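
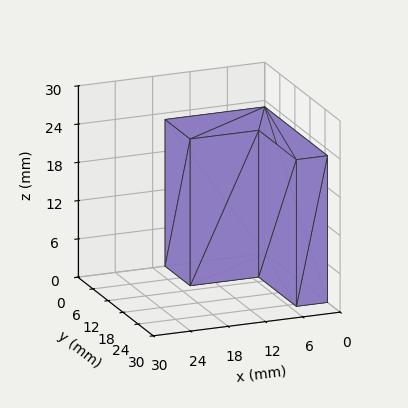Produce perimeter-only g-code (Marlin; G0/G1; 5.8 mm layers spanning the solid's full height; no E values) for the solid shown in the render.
Reading the render: the shape is an L-shaped prism: outer 16 × 25 mm, arm thicknesses ≈ 10 mm (horizontal) and 5 mm (vertical), extruded 23 mm in z (dimensions read to the nearest mm from the axis ticks). For the g-code, the solid's height is divided into equal slices at the stated Δz and each level perimeter traced with G1 moves after a G0 lift.

; perimeter-only toolpath
G21 ; units = mm
G90 ; absolute positioning
G28 ; home
; layer 1
G0 Z5.8
G0 X0.0 Y0.0
G1 X16.0 Y0.0
G1 X16.0 Y10.0
G1 X5.0 Y10.0
G1 X5.0 Y25.0
G1 X0.0 Y25.0
G1 X0.0 Y0.0
; layer 2
G0 Z11.5
G0 X0.0 Y0.0
G1 X16.0 Y0.0
G1 X16.0 Y10.0
G1 X5.0 Y10.0
G1 X5.0 Y25.0
G1 X0.0 Y25.0
G1 X0.0 Y0.0
; layer 3
G0 Z17.2
G0 X0.0 Y0.0
G1 X16.0 Y0.0
G1 X16.0 Y10.0
G1 X5.0 Y10.0
G1 X5.0 Y25.0
G1 X0.0 Y25.0
G1 X0.0 Y0.0
; layer 4
G0 Z23.0
G0 X0.0 Y0.0
G1 X16.0 Y0.0
G1 X16.0 Y10.0
G1 X5.0 Y10.0
G1 X5.0 Y25.0
G1 X0.0 Y25.0
G1 X0.0 Y0.0
M2 ; end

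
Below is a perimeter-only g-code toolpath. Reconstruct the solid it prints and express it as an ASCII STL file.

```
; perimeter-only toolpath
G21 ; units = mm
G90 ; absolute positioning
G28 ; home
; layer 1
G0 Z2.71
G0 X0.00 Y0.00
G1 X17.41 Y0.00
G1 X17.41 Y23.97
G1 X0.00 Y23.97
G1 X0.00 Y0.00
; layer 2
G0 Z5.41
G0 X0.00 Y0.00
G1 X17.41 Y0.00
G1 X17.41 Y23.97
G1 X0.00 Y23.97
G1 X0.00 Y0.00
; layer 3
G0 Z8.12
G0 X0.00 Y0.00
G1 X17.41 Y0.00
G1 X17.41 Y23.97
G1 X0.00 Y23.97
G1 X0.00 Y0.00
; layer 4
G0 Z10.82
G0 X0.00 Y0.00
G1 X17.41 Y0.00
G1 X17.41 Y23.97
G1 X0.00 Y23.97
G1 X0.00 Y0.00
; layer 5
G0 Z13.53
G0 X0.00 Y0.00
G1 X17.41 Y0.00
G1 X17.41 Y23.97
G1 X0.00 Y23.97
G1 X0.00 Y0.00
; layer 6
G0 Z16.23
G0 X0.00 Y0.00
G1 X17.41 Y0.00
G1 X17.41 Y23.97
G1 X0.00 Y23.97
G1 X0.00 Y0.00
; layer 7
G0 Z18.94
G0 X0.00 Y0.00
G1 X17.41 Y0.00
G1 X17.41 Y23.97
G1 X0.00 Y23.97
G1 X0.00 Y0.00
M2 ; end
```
solid part
  facet normal 0.0000 0.0000 -1.0000
    outer loop
      vertex 17.41 23.97 0.00
      vertex 17.41 0.00 0.00
      vertex 0.00 0.00 0.00
    endloop
  endfacet
  facet normal 0.0000 0.0000 -1.0000
    outer loop
      vertex 0.00 23.97 0.00
      vertex 17.41 23.97 0.00
      vertex 0.00 0.00 0.00
    endloop
  endfacet
  facet normal 0.0000 0.0000 1.0000
    outer loop
      vertex 0.00 0.00 18.94
      vertex 17.41 0.00 18.94
      vertex 17.41 23.97 18.94
    endloop
  endfacet
  facet normal 0.0000 0.0000 1.0000
    outer loop
      vertex 0.00 0.00 18.94
      vertex 17.41 23.97 18.94
      vertex 0.00 23.97 18.94
    endloop
  endfacet
  facet normal 0.0000 -1.0000 0.0000
    outer loop
      vertex 0.00 0.00 0.00
      vertex 17.41 0.00 0.00
      vertex 17.41 0.00 18.94
    endloop
  endfacet
  facet normal 0.0000 -1.0000 0.0000
    outer loop
      vertex 0.00 0.00 0.00
      vertex 17.41 0.00 18.94
      vertex 0.00 0.00 18.94
    endloop
  endfacet
  facet normal 0.0000 1.0000 0.0000
    outer loop
      vertex 17.41 23.97 18.94
      vertex 17.41 23.97 0.00
      vertex 0.00 23.97 0.00
    endloop
  endfacet
  facet normal 0.0000 1.0000 0.0000
    outer loop
      vertex 0.00 23.97 18.94
      vertex 17.41 23.97 18.94
      vertex 0.00 23.97 0.00
    endloop
  endfacet
  facet normal -1.0000 0.0000 0.0000
    outer loop
      vertex 0.00 23.97 18.94
      vertex 0.00 23.97 0.00
      vertex 0.00 0.00 0.00
    endloop
  endfacet
  facet normal -1.0000 0.0000 0.0000
    outer loop
      vertex 0.00 0.00 18.94
      vertex 0.00 23.97 18.94
      vertex 0.00 0.00 0.00
    endloop
  endfacet
  facet normal 1.0000 0.0000 0.0000
    outer loop
      vertex 17.41 0.00 0.00
      vertex 17.41 23.97 0.00
      vertex 17.41 23.97 18.94
    endloop
  endfacet
  facet normal 1.0000 0.0000 0.0000
    outer loop
      vertex 17.41 0.00 0.00
      vertex 17.41 23.97 18.94
      vertex 17.41 0.00 18.94
    endloop
  endfacet
endsolid part

The G0 Z moves step by Δz≈2.71 mm. Every layer's G1 loop is the same polygon, so the solid is a straight extrusion of it from z=0 to z≈18.9. Closing with flat bottom and top caps and triangulating gives 12 facets — a rectangular box, roughly 17.4 × 24 mm footprint and 18.9 mm tall.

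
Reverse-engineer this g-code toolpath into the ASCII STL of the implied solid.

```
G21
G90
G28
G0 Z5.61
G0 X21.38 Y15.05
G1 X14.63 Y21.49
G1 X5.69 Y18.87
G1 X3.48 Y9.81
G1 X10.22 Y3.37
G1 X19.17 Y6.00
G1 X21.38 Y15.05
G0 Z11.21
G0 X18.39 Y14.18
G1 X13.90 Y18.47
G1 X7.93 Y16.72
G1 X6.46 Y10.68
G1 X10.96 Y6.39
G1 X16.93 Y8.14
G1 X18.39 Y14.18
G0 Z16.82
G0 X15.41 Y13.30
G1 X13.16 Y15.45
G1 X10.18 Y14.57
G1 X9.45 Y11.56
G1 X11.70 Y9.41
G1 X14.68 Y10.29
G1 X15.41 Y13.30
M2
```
solid part
  facet normal 0.0000 0.0000 -1.0000
    outer loop
      vertex 3.44 21.01 0.00
      vertex 15.37 24.51 0.00
      vertex 24.36 15.92 0.00
    endloop
  endfacet
  facet normal 0.0000 0.0000 -1.0000
    outer loop
      vertex 0.50 8.94 0.00
      vertex 3.44 21.01 0.00
      vertex 24.36 15.92 0.00
    endloop
  endfacet
  facet normal 0.0000 0.0000 -1.0000
    outer loop
      vertex 9.49 0.35 0.00
      vertex 0.50 8.94 0.00
      vertex 24.36 15.92 0.00
    endloop
  endfacet
  facet normal 0.0000 0.0000 -1.0000
    outer loop
      vertex 21.42 3.85 0.00
      vertex 9.49 0.35 0.00
      vertex 24.36 15.92 0.00
    endloop
  endfacet
  facet normal 0.6228 0.6518 0.4328
    outer loop
      vertex 24.36 15.92 0.00
      vertex 15.37 24.51 0.00
      vertex 12.43 12.43 22.42
    endloop
  endfacet
  facet normal -0.2538 0.8650 0.4328
    outer loop
      vertex 15.37 24.51 0.00
      vertex 3.44 21.01 0.00
      vertex 12.43 12.43 22.42
    endloop
  endfacet
  facet normal -0.8759 0.2133 0.4328
    outer loop
      vertex 3.44 21.01 0.00
      vertex 0.50 8.94 0.00
      vertex 12.43 12.43 22.42
    endloop
  endfacet
  facet normal -0.6228 -0.6518 0.4328
    outer loop
      vertex 0.50 8.94 0.00
      vertex 9.49 0.35 0.00
      vertex 12.43 12.43 22.42
    endloop
  endfacet
  facet normal 0.2538 -0.8650 0.4328
    outer loop
      vertex 9.49 0.35 0.00
      vertex 21.42 3.85 0.00
      vertex 12.43 12.43 22.42
    endloop
  endfacet
  facet normal 0.8759 -0.2133 0.4328
    outer loop
      vertex 21.42 3.85 0.00
      vertex 24.36 15.92 0.00
      vertex 12.43 12.43 22.42
    endloop
  endfacet
endsolid part

The G0 Z moves step by Δz≈5.61 mm. The G1 loops shrink linearly with z, so the solid tapers from its base footprint up to z≈22.4. Closing with a flat bottom cap and the tapered top and triangulating gives 10 facets — a regular 6-sided pyramid, base circumscribed radius ≈ 12.4 mm, apex at z ≈ 22.4 mm.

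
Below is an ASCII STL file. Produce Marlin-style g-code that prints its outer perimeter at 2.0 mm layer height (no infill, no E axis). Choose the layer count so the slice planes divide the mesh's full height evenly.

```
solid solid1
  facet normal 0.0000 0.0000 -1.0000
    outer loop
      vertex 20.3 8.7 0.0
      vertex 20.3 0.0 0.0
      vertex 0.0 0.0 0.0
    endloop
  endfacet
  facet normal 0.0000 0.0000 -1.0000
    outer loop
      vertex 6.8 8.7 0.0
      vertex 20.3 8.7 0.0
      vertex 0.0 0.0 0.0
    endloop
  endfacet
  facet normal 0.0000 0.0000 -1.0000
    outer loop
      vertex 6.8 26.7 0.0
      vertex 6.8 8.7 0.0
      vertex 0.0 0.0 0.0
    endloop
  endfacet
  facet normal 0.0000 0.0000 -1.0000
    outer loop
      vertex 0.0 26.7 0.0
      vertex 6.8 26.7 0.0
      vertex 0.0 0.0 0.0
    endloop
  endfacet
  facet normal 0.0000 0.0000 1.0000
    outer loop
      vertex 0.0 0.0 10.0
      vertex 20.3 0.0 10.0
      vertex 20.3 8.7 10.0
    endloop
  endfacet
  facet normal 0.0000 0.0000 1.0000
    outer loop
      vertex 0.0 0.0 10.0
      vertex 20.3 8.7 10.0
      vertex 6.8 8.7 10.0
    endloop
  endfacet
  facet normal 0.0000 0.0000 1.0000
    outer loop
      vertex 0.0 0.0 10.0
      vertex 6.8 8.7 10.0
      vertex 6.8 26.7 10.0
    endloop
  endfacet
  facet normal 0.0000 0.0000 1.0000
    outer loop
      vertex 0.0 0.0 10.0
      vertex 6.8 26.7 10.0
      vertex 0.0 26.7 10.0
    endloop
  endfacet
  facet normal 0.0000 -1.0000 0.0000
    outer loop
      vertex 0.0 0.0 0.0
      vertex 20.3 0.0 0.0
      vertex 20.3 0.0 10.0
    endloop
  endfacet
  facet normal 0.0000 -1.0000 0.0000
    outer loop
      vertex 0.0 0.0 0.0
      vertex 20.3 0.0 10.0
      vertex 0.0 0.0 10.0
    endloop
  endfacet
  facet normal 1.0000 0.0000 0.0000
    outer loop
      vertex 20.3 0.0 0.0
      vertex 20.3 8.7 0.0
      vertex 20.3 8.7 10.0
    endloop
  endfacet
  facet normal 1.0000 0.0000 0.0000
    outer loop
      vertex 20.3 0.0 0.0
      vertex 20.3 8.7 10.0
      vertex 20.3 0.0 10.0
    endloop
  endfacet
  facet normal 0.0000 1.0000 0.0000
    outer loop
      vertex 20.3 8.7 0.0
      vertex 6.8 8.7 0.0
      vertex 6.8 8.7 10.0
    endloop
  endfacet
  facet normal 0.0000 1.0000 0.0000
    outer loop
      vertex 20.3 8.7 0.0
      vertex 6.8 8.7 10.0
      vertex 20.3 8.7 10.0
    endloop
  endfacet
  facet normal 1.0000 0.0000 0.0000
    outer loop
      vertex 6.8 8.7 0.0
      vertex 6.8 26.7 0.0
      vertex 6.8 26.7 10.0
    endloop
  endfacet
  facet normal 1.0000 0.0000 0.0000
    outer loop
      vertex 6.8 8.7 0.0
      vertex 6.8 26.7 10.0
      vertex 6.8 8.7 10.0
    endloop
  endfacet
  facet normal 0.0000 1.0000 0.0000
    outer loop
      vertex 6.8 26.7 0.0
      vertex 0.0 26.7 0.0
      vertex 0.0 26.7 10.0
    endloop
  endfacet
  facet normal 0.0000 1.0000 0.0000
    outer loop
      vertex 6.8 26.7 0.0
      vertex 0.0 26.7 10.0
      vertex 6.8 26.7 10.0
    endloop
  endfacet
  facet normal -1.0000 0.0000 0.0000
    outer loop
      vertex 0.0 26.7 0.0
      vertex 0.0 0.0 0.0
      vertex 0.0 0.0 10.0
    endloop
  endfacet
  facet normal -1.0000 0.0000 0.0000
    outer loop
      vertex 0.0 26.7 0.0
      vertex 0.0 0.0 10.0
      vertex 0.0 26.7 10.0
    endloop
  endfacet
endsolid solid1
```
; perimeter-only toolpath
G21 ; units = mm
G90 ; absolute positioning
G28 ; home
; layer 1
G0 Z2.0
G0 X0.0 Y0.0
G1 X20.3 Y0.0
G1 X20.3 Y8.7
G1 X6.8 Y8.7
G1 X6.8 Y26.7
G1 X0.0 Y26.7
G1 X0.0 Y0.0
; layer 2
G0 Z4.0
G0 X0.0 Y0.0
G1 X20.3 Y0.0
G1 X20.3 Y8.7
G1 X6.8 Y8.7
G1 X6.8 Y26.7
G1 X0.0 Y26.7
G1 X0.0 Y0.0
; layer 3
G0 Z6.0
G0 X0.0 Y0.0
G1 X20.3 Y0.0
G1 X20.3 Y8.7
G1 X6.8 Y8.7
G1 X6.8 Y26.7
G1 X0.0 Y26.7
G1 X0.0 Y0.0
; layer 4
G0 Z8.0
G0 X0.0 Y0.0
G1 X20.3 Y0.0
G1 X20.3 Y8.7
G1 X6.8 Y8.7
G1 X6.8 Y26.7
G1 X0.0 Y26.7
G1 X0.0 Y0.0
; layer 5
G0 Z10.0
G0 X0.0 Y0.0
G1 X20.3 Y0.0
G1 X20.3 Y8.7
G1 X6.8 Y8.7
G1 X6.8 Y26.7
G1 X0.0 Y26.7
G1 X0.0 Y0.0
M2 ; end

The solid is an L-shaped prism: outer 20.3 × 26.7 mm, arm thicknesses ≈ 8.7 mm (horizontal) and 6.8 mm (vertical), extruded 10 mm in z. Slicing at Δz = 2.0 mm — 5 equal slices spanning the solid's height, so layer i sits at z = i·h/5 — gives 5 non-empty perimeters. Each is a 6-segment closed polygon; G0 lifts to the layer z and rapids to the start vertex, then G1 traces the edges.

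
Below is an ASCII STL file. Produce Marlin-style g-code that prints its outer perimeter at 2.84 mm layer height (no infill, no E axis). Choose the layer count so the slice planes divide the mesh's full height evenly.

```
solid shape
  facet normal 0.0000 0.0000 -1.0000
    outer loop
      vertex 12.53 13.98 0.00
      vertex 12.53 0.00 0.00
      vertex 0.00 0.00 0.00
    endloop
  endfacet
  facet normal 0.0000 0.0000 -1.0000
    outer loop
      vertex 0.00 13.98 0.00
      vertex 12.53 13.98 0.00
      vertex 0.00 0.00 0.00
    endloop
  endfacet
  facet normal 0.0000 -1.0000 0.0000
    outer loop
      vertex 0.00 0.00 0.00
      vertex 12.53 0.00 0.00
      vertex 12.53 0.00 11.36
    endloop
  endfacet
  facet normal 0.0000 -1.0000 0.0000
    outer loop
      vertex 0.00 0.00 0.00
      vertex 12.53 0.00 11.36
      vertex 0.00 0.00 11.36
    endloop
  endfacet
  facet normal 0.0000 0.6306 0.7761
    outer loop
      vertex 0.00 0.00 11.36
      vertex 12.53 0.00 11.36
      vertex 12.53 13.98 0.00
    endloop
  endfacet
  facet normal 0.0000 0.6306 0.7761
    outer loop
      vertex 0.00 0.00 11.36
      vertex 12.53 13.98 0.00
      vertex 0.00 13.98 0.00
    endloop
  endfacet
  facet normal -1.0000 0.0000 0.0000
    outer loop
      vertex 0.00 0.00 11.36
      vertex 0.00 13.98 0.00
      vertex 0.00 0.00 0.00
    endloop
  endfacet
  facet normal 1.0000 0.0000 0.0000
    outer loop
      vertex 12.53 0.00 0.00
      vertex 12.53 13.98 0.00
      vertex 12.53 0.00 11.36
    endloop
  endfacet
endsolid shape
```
; perimeter-only toolpath
G21 ; units = mm
G90 ; absolute positioning
G28 ; home
; layer 1
G0 Z2.84
G0 X0.00 Y0.00
G1 X12.53 Y0.00
G1 X12.53 Y10.48
G1 X0.00 Y10.48
G1 X0.00 Y0.00
; layer 2
G0 Z5.68
G0 X0.00 Y0.00
G1 X12.53 Y0.00
G1 X12.53 Y6.99
G1 X0.00 Y6.99
G1 X0.00 Y0.00
; layer 3
G0 Z8.52
G0 X0.00 Y0.00
G1 X12.53 Y0.00
G1 X12.53 Y3.50
G1 X0.00 Y3.50
G1 X0.00 Y0.00
M2 ; end

The solid is a wedge (ramp): 12.5 × 14 mm base, rising to 11.4 mm along the y=0 edge and sloping linearly to z=0 at y=14. Slicing at Δz = 2.84 mm — 4 equal slices spanning the solid's height, so layer i sits at z = i·h/4 — gives 3 non-empty perimeters. Each is a 4-segment closed polygon; G0 lifts to the layer z and rapids to the start vertex, then G1 traces the edges. The cross-section shrinks linearly with z (the slice at the apex is degenerate and omitted).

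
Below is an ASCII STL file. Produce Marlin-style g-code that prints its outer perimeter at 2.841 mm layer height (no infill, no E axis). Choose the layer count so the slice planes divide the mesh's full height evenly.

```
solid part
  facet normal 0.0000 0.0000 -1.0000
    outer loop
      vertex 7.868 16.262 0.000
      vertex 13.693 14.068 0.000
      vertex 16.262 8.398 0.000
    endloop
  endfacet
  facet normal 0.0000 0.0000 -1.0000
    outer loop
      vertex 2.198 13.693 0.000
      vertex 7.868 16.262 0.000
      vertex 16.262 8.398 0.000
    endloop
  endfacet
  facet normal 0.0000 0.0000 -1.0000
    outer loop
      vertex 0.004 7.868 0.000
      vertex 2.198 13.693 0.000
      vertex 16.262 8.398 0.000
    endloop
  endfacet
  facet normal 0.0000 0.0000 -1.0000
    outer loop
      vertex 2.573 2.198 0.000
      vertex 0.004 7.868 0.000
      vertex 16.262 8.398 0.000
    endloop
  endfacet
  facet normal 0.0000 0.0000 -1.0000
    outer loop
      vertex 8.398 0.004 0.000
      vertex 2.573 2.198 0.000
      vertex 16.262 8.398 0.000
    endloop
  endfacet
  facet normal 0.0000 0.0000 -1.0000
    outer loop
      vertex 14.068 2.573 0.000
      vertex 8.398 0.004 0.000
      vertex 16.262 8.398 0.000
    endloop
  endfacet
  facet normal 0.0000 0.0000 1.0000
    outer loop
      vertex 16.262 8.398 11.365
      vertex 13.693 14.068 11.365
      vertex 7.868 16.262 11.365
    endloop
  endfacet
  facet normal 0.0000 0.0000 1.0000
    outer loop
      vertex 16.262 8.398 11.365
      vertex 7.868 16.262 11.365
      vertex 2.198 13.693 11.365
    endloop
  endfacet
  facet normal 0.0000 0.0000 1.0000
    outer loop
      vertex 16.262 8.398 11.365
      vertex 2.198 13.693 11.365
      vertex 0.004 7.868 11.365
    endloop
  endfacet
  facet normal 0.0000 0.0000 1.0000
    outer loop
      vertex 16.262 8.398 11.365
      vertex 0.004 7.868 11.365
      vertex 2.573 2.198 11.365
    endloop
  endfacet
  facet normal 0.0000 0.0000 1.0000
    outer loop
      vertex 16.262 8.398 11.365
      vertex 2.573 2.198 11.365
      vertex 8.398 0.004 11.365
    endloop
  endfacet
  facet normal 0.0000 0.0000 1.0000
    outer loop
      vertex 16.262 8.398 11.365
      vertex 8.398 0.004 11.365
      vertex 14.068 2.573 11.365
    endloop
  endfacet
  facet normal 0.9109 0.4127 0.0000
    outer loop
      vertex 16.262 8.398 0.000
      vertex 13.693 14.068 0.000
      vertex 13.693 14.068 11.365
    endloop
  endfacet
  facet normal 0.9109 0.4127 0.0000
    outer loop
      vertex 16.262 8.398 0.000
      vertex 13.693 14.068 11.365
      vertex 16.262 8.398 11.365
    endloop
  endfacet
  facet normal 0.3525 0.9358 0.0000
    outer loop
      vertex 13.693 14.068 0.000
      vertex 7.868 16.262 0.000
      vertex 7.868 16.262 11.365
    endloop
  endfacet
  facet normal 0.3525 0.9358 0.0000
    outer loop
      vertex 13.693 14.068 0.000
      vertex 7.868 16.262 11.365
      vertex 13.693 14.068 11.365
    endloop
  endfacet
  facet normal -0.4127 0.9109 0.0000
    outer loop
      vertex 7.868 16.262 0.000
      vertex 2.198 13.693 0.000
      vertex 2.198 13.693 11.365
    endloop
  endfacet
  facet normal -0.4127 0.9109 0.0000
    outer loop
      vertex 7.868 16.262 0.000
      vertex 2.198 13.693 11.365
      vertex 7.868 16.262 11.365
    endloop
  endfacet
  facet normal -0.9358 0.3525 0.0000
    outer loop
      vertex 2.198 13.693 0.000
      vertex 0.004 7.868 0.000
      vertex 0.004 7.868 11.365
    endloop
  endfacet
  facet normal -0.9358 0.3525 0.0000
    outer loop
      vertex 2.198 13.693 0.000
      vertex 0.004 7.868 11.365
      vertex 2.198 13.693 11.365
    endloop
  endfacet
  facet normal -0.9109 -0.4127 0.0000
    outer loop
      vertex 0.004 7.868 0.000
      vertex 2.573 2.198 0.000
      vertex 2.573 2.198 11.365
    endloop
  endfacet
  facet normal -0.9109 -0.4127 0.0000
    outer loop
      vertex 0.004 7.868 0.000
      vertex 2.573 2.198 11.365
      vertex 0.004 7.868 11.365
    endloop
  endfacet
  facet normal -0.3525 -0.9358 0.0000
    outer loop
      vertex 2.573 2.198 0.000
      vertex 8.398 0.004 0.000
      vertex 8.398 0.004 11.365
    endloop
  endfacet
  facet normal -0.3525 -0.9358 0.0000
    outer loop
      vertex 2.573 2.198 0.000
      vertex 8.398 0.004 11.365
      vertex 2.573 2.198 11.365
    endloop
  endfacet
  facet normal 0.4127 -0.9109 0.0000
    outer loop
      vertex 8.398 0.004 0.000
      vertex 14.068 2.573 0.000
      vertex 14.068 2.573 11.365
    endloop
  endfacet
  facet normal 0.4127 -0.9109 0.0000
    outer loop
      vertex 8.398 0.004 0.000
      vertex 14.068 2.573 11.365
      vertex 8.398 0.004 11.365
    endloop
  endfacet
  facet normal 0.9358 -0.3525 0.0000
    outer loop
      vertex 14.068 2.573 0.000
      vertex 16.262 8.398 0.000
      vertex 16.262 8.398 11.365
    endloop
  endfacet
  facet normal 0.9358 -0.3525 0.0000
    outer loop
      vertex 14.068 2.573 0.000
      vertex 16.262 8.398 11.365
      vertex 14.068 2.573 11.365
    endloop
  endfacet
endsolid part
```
; perimeter-only toolpath
G21 ; units = mm
G90 ; absolute positioning
G28 ; home
; layer 1
G0 Z2.841
G0 X16.262 Y8.398
G1 X13.693 Y14.068
G1 X7.868 Y16.262
G1 X2.198 Y13.693
G1 X0.004 Y7.868
G1 X2.573 Y2.198
G1 X8.398 Y0.004
G1 X14.068 Y2.573
G1 X16.262 Y8.398
; layer 2
G0 Z5.683
G0 X16.262 Y8.398
G1 X13.693 Y14.068
G1 X7.868 Y16.262
G1 X2.198 Y13.693
G1 X0.004 Y7.868
G1 X2.573 Y2.198
G1 X8.398 Y0.004
G1 X14.068 Y2.573
G1 X16.262 Y8.398
; layer 3
G0 Z8.524
G0 X16.262 Y8.398
G1 X13.693 Y14.068
G1 X7.868 Y16.262
G1 X2.198 Y13.693
G1 X0.004 Y7.868
G1 X2.573 Y2.198
G1 X8.398 Y0.004
G1 X14.068 Y2.573
G1 X16.262 Y8.398
; layer 4
G0 Z11.365
G0 X16.262 Y8.398
G1 X13.693 Y14.068
G1 X7.868 Y16.262
G1 X2.198 Y13.693
G1 X0.004 Y7.868
G1 X2.573 Y2.198
G1 X8.398 Y0.004
G1 X14.068 Y2.573
G1 X16.262 Y8.398
M2 ; end

The solid is a regular 8-sided prism (a cylinder approximated with 8 flat sides), circumscribed radius ≈ 8.13 mm, height ≈ 11.4 mm. Slicing at Δz = 2.841 mm — 4 equal slices spanning the solid's height, so layer i sits at z = i·h/4 — gives 4 non-empty perimeters. Each is a 8-segment closed polygon; G0 lifts to the layer z and rapids to the start vertex, then G1 traces the edges.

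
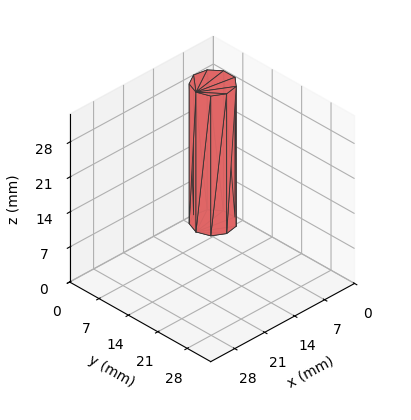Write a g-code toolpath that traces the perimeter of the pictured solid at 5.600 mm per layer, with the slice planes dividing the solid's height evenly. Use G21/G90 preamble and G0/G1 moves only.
Reading the render: the shape is a regular 9-sided prism (a cylinder approximated with 9 flat sides), circumscribed radius ≈ 4 mm, height ≈ 28 mm (dimensions read to the nearest mm from the axis ticks). For the g-code, the solid's height is divided into equal slices at the stated Δz and each level perimeter traced with G1 moves after a G0 lift.

; perimeter-only toolpath
G21 ; units = mm
G90 ; absolute positioning
G28 ; home
; layer 1
G0 Z5.600
G0 X8.000 Y4.000
G1 X7.064 Y6.571
G1 X4.695 Y7.939
G1 X2.000 Y7.464
G1 X0.241 Y5.368
G1 X0.241 Y2.632
G1 X2.000 Y0.536
G1 X4.695 Y0.061
G1 X7.064 Y1.429
G1 X8.000 Y4.000
; layer 2
G0 Z11.200
G0 X8.000 Y4.000
G1 X7.064 Y6.571
G1 X4.695 Y7.939
G1 X2.000 Y7.464
G1 X0.241 Y5.368
G1 X0.241 Y2.632
G1 X2.000 Y0.536
G1 X4.695 Y0.061
G1 X7.064 Y1.429
G1 X8.000 Y4.000
; layer 3
G0 Z16.800
G0 X8.000 Y4.000
G1 X7.064 Y6.571
G1 X4.695 Y7.939
G1 X2.000 Y7.464
G1 X0.241 Y5.368
G1 X0.241 Y2.632
G1 X2.000 Y0.536
G1 X4.695 Y0.061
G1 X7.064 Y1.429
G1 X8.000 Y4.000
; layer 4
G0 Z22.400
G0 X8.000 Y4.000
G1 X7.064 Y6.571
G1 X4.695 Y7.939
G1 X2.000 Y7.464
G1 X0.241 Y5.368
G1 X0.241 Y2.632
G1 X2.000 Y0.536
G1 X4.695 Y0.061
G1 X7.064 Y1.429
G1 X8.000 Y4.000
; layer 5
G0 Z28.000
G0 X8.000 Y4.000
G1 X7.064 Y6.571
G1 X4.695 Y7.939
G1 X2.000 Y7.464
G1 X0.241 Y5.368
G1 X0.241 Y2.632
G1 X2.000 Y0.536
G1 X4.695 Y0.061
G1 X7.064 Y1.429
G1 X8.000 Y4.000
M2 ; end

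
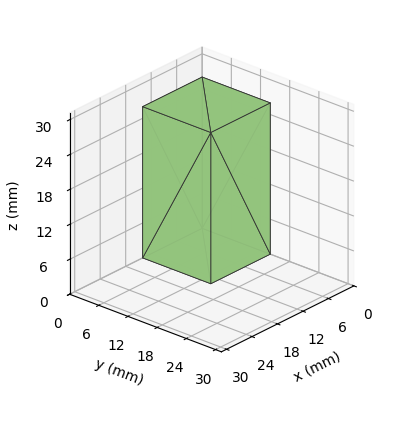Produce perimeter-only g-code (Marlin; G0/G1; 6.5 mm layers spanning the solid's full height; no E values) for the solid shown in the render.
Reading the render: the shape is a rectangular box, roughly 14 × 14 mm footprint and 26 mm tall (dimensions read to the nearest mm from the axis ticks). For the g-code, the solid's height is divided into equal slices at the stated Δz and each level perimeter traced with G1 moves after a G0 lift.

; perimeter-only toolpath
G21 ; units = mm
G90 ; absolute positioning
G28 ; home
; layer 1
G0 Z6.5
G0 X0.0 Y0.0
G1 X14.0 Y0.0
G1 X14.0 Y14.0
G1 X0.0 Y14.0
G1 X0.0 Y0.0
; layer 2
G0 Z13.0
G0 X0.0 Y0.0
G1 X14.0 Y0.0
G1 X14.0 Y14.0
G1 X0.0 Y14.0
G1 X0.0 Y0.0
; layer 3
G0 Z19.5
G0 X0.0 Y0.0
G1 X14.0 Y0.0
G1 X14.0 Y14.0
G1 X0.0 Y14.0
G1 X0.0 Y0.0
; layer 4
G0 Z26.0
G0 X0.0 Y0.0
G1 X14.0 Y0.0
G1 X14.0 Y14.0
G1 X0.0 Y14.0
G1 X0.0 Y0.0
M2 ; end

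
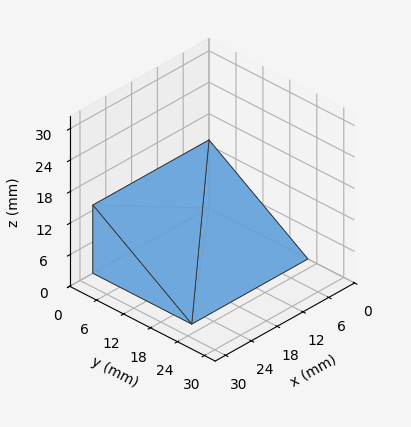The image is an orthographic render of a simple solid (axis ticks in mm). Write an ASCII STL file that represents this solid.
Reading the render: the shape is a wedge (ramp): 27 × 22 mm base, rising to 13 mm along the y=0 edge and sloping linearly to z=0 at y=22 (dimensions read to the nearest mm from the axis ticks). For the STL, each face is triangulated and given an outward normal.

solid part
  facet normal 0.0000 0.0000 -1.0000
    outer loop
      vertex 27.000 22.000 0.000
      vertex 27.000 0.000 0.000
      vertex 0.000 0.000 0.000
    endloop
  endfacet
  facet normal 0.0000 0.0000 -1.0000
    outer loop
      vertex 0.000 22.000 0.000
      vertex 27.000 22.000 0.000
      vertex 0.000 0.000 0.000
    endloop
  endfacet
  facet normal 0.0000 -1.0000 0.0000
    outer loop
      vertex 0.000 0.000 0.000
      vertex 27.000 0.000 0.000
      vertex 27.000 0.000 13.000
    endloop
  endfacet
  facet normal 0.0000 -1.0000 0.0000
    outer loop
      vertex 0.000 0.000 0.000
      vertex 27.000 0.000 13.000
      vertex 0.000 0.000 13.000
    endloop
  endfacet
  facet normal 0.0000 0.5087 0.8609
    outer loop
      vertex 0.000 0.000 13.000
      vertex 27.000 0.000 13.000
      vertex 27.000 22.000 0.000
    endloop
  endfacet
  facet normal 0.0000 0.5087 0.8609
    outer loop
      vertex 0.000 0.000 13.000
      vertex 27.000 22.000 0.000
      vertex 0.000 22.000 0.000
    endloop
  endfacet
  facet normal -1.0000 0.0000 0.0000
    outer loop
      vertex 0.000 0.000 13.000
      vertex 0.000 22.000 0.000
      vertex 0.000 0.000 0.000
    endloop
  endfacet
  facet normal 1.0000 0.0000 0.0000
    outer loop
      vertex 27.000 0.000 0.000
      vertex 27.000 22.000 0.000
      vertex 27.000 0.000 13.000
    endloop
  endfacet
endsolid part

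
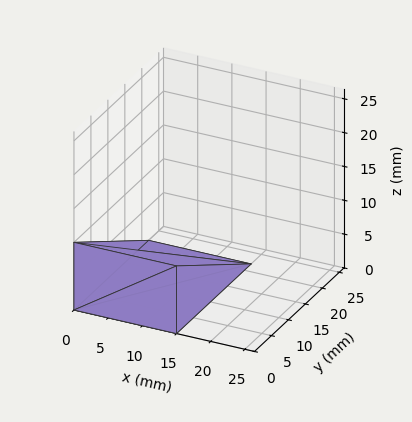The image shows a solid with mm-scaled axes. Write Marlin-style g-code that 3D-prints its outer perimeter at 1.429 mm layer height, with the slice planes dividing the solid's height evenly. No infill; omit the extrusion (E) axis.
Reading the render: the shape is a wedge (ramp): 15 × 22 mm base, rising to 10 mm along the y=0 edge and sloping linearly to z=0 at y=22 (dimensions read to the nearest mm from the axis ticks). For the g-code, the solid's height is divided into equal slices at the stated Δz and each level perimeter traced with G1 moves after a G0 lift.

; perimeter-only toolpath
G21 ; units = mm
G90 ; absolute positioning
G28 ; home
; layer 1
G0 Z1.429
G0 X0.000 Y0.000
G1 X15.000 Y0.000
G1 X15.000 Y18.857
G1 X0.000 Y18.857
G1 X0.000 Y0.000
; layer 2
G0 Z2.857
G0 X0.000 Y0.000
G1 X15.000 Y0.000
G1 X15.000 Y15.714
G1 X0.000 Y15.714
G1 X0.000 Y0.000
; layer 3
G0 Z4.286
G0 X0.000 Y0.000
G1 X15.000 Y0.000
G1 X15.000 Y12.571
G1 X0.000 Y12.571
G1 X0.000 Y0.000
; layer 4
G0 Z5.714
G0 X0.000 Y0.000
G1 X15.000 Y0.000
G1 X15.000 Y9.429
G1 X0.000 Y9.429
G1 X0.000 Y0.000
; layer 5
G0 Z7.143
G0 X0.000 Y0.000
G1 X15.000 Y0.000
G1 X15.000 Y6.286
G1 X0.000 Y6.286
G1 X0.000 Y0.000
; layer 6
G0 Z8.571
G0 X0.000 Y0.000
G1 X15.000 Y0.000
G1 X15.000 Y3.143
G1 X0.000 Y3.143
G1 X0.000 Y0.000
M2 ; end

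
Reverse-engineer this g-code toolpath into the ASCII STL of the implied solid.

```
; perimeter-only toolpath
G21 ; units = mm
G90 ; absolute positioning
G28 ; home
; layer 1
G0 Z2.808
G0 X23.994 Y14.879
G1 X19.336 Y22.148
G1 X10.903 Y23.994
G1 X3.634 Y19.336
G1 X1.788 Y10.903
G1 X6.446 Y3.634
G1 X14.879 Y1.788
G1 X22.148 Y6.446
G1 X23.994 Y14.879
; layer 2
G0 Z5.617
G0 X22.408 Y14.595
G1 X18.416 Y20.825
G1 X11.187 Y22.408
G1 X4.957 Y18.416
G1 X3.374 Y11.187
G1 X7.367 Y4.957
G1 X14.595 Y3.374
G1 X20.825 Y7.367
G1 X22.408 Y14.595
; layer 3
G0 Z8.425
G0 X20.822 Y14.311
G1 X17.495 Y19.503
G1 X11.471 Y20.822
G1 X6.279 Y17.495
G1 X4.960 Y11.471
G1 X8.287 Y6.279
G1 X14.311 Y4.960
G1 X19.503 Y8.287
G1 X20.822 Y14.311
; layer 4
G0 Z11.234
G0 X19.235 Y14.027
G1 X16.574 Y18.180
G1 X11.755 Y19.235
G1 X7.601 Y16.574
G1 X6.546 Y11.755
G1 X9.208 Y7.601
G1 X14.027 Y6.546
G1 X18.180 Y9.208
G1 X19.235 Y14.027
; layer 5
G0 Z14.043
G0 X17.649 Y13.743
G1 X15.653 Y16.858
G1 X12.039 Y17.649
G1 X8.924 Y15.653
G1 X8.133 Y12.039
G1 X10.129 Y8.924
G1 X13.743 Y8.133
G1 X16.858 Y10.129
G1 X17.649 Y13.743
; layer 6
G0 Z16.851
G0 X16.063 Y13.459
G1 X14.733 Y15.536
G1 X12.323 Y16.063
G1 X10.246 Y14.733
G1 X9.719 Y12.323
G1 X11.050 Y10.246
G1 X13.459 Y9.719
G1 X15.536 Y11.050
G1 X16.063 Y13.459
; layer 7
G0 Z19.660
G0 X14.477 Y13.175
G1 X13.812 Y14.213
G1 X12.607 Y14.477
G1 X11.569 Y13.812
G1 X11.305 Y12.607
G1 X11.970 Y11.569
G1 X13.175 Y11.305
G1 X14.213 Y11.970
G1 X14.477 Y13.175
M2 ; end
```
solid part
  facet normal 0.0000 0.0000 -1.0000
    outer loop
      vertex 10.619 25.580 0.000
      vertex 20.257 23.470 0.000
      vertex 25.580 15.163 0.000
    endloop
  endfacet
  facet normal 0.0000 0.0000 -1.0000
    outer loop
      vertex 2.312 20.257 0.000
      vertex 10.619 25.580 0.000
      vertex 25.580 15.163 0.000
    endloop
  endfacet
  facet normal 0.0000 0.0000 -1.0000
    outer loop
      vertex 0.202 10.619 0.000
      vertex 2.312 20.257 0.000
      vertex 25.580 15.163 0.000
    endloop
  endfacet
  facet normal 0.0000 0.0000 -1.0000
    outer loop
      vertex 5.525 2.312 0.000
      vertex 0.202 10.619 0.000
      vertex 25.580 15.163 0.000
    endloop
  endfacet
  facet normal 0.0000 0.0000 -1.0000
    outer loop
      vertex 15.163 0.202 0.000
      vertex 5.525 2.312 0.000
      vertex 25.580 15.163 0.000
    endloop
  endfacet
  facet normal 0.0000 0.0000 -1.0000
    outer loop
      vertex 23.470 5.525 0.000
      vertex 15.163 0.202 0.000
      vertex 25.580 15.163 0.000
    endloop
  endfacet
  facet normal 0.7439 0.4767 0.4683
    outer loop
      vertex 25.580 15.163 0.000
      vertex 20.257 23.470 0.000
      vertex 12.891 12.891 22.468
    endloop
  endfacet
  facet normal 0.1890 0.8631 0.4683
    outer loop
      vertex 20.257 23.470 0.000
      vertex 10.619 25.580 0.000
      vertex 12.891 12.891 22.468
    endloop
  endfacet
  facet normal -0.4767 0.7439 0.4683
    outer loop
      vertex 10.619 25.580 0.000
      vertex 2.312 20.257 0.000
      vertex 12.891 12.891 22.468
    endloop
  endfacet
  facet normal -0.8631 0.1890 0.4683
    outer loop
      vertex 2.312 20.257 0.000
      vertex 0.202 10.619 0.000
      vertex 12.891 12.891 22.468
    endloop
  endfacet
  facet normal -0.7439 -0.4767 0.4683
    outer loop
      vertex 0.202 10.619 0.000
      vertex 5.525 2.312 0.000
      vertex 12.891 12.891 22.468
    endloop
  endfacet
  facet normal -0.1890 -0.8631 0.4683
    outer loop
      vertex 5.525 2.312 0.000
      vertex 15.163 0.202 0.000
      vertex 12.891 12.891 22.468
    endloop
  endfacet
  facet normal 0.4767 -0.7439 0.4683
    outer loop
      vertex 15.163 0.202 0.000
      vertex 23.470 5.525 0.000
      vertex 12.891 12.891 22.468
    endloop
  endfacet
  facet normal 0.8631 -0.1890 0.4683
    outer loop
      vertex 23.470 5.525 0.000
      vertex 25.580 15.163 0.000
      vertex 12.891 12.891 22.468
    endloop
  endfacet
endsolid part

The G0 Z moves step by Δz≈2.808 mm. The G1 loops shrink linearly with z, so the solid tapers from its base footprint up to z≈22.5. Closing with a flat bottom cap and the tapered top and triangulating gives 14 facets — a regular 8-sided pyramid, base circumscribed radius ≈ 12.9 mm, apex at z ≈ 22.5 mm.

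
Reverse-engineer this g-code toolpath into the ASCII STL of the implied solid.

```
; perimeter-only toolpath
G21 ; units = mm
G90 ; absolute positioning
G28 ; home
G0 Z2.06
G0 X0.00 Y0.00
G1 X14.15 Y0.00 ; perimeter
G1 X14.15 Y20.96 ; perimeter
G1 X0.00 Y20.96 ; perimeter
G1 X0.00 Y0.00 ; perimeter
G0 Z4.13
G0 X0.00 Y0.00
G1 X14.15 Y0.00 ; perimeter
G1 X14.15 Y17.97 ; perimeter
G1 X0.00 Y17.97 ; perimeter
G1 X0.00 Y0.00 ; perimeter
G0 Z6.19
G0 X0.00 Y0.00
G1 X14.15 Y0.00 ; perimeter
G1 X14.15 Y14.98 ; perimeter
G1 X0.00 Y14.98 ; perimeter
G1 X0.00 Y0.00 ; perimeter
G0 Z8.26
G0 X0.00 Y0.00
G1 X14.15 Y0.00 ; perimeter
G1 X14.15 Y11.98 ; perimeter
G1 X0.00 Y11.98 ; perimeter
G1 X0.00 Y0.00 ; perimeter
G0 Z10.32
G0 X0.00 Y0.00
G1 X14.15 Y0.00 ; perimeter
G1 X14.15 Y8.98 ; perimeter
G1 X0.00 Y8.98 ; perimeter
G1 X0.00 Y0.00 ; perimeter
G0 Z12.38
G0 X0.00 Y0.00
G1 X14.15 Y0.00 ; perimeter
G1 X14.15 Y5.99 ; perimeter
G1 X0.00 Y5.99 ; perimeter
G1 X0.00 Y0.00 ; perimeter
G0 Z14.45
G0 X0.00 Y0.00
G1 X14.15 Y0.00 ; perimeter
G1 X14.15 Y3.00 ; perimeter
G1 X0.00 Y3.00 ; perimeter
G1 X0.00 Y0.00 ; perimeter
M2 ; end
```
solid part
  facet normal 0.0000 0.0000 -1.0000
    outer loop
      vertex 14.15 23.96 0.00
      vertex 14.15 0.00 0.00
      vertex 0.00 0.00 0.00
    endloop
  endfacet
  facet normal 0.0000 0.0000 -1.0000
    outer loop
      vertex 0.00 23.96 0.00
      vertex 14.15 23.96 0.00
      vertex 0.00 0.00 0.00
    endloop
  endfacet
  facet normal 0.0000 -1.0000 0.0000
    outer loop
      vertex 0.00 0.00 0.00
      vertex 14.15 0.00 0.00
      vertex 14.15 0.00 16.51
    endloop
  endfacet
  facet normal 0.0000 -1.0000 0.0000
    outer loop
      vertex 0.00 0.00 0.00
      vertex 14.15 0.00 16.51
      vertex 0.00 0.00 16.51
    endloop
  endfacet
  facet normal 0.0000 0.5674 0.8234
    outer loop
      vertex 0.00 0.00 16.51
      vertex 14.15 0.00 16.51
      vertex 14.15 23.96 0.00
    endloop
  endfacet
  facet normal 0.0000 0.5674 0.8234
    outer loop
      vertex 0.00 0.00 16.51
      vertex 14.15 23.96 0.00
      vertex 0.00 23.96 0.00
    endloop
  endfacet
  facet normal -1.0000 0.0000 0.0000
    outer loop
      vertex 0.00 0.00 16.51
      vertex 0.00 23.96 0.00
      vertex 0.00 0.00 0.00
    endloop
  endfacet
  facet normal 1.0000 0.0000 0.0000
    outer loop
      vertex 14.15 0.00 0.00
      vertex 14.15 23.96 0.00
      vertex 14.15 0.00 16.51
    endloop
  endfacet
endsolid part

The G0 Z moves step by Δz≈2.06 mm. The G1 loops shrink linearly with z, so the solid tapers from its base footprint up to z≈16.5. Closing with a flat bottom cap and the tapered top and triangulating gives 8 facets — a wedge (ramp): 14.2 × 24 mm base, rising to 16.5 mm along the y=0 edge and sloping linearly to z=0 at y=24.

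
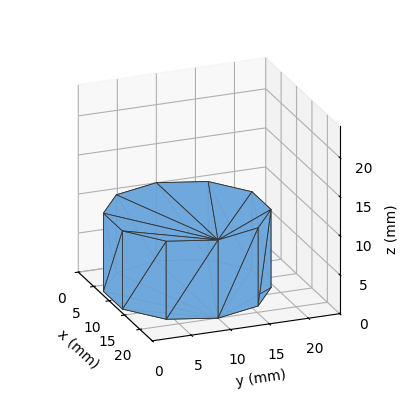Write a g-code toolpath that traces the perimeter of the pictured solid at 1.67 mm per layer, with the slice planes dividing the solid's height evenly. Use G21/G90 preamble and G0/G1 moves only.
Reading the render: the shape is a regular 10-sided prism (a cylinder approximated with 10 flat sides), circumscribed radius ≈ 10 mm, height ≈ 10 mm (dimensions read to the nearest mm from the axis ticks). For the g-code, the solid's height is divided into equal slices at the stated Δz and each level perimeter traced with G1 moves after a G0 lift.

; perimeter-only toolpath
G21 ; units = mm
G90 ; absolute positioning
G28 ; home
; layer 1
G0 Z1.67
G0 X20.00 Y10.00
G1 X18.09 Y15.88
G1 X13.09 Y19.51
G1 X6.91 Y19.51
G1 X1.91 Y15.88
G1 X0.00 Y10.00
G1 X1.91 Y4.12
G1 X6.91 Y0.49
G1 X13.09 Y0.49
G1 X18.09 Y4.12
G1 X20.00 Y10.00
; layer 2
G0 Z3.33
G0 X20.00 Y10.00
G1 X18.09 Y15.88
G1 X13.09 Y19.51
G1 X6.91 Y19.51
G1 X1.91 Y15.88
G1 X0.00 Y10.00
G1 X1.91 Y4.12
G1 X6.91 Y0.49
G1 X13.09 Y0.49
G1 X18.09 Y4.12
G1 X20.00 Y10.00
; layer 3
G0 Z5.00
G0 X20.00 Y10.00
G1 X18.09 Y15.88
G1 X13.09 Y19.51
G1 X6.91 Y19.51
G1 X1.91 Y15.88
G1 X0.00 Y10.00
G1 X1.91 Y4.12
G1 X6.91 Y0.49
G1 X13.09 Y0.49
G1 X18.09 Y4.12
G1 X20.00 Y10.00
; layer 4
G0 Z6.67
G0 X20.00 Y10.00
G1 X18.09 Y15.88
G1 X13.09 Y19.51
G1 X6.91 Y19.51
G1 X1.91 Y15.88
G1 X0.00 Y10.00
G1 X1.91 Y4.12
G1 X6.91 Y0.49
G1 X13.09 Y0.49
G1 X18.09 Y4.12
G1 X20.00 Y10.00
; layer 5
G0 Z8.33
G0 X20.00 Y10.00
G1 X18.09 Y15.88
G1 X13.09 Y19.51
G1 X6.91 Y19.51
G1 X1.91 Y15.88
G1 X0.00 Y10.00
G1 X1.91 Y4.12
G1 X6.91 Y0.49
G1 X13.09 Y0.49
G1 X18.09 Y4.12
G1 X20.00 Y10.00
; layer 6
G0 Z10.00
G0 X20.00 Y10.00
G1 X18.09 Y15.88
G1 X13.09 Y19.51
G1 X6.91 Y19.51
G1 X1.91 Y15.88
G1 X0.00 Y10.00
G1 X1.91 Y4.12
G1 X6.91 Y0.49
G1 X13.09 Y0.49
G1 X18.09 Y4.12
G1 X20.00 Y10.00
M2 ; end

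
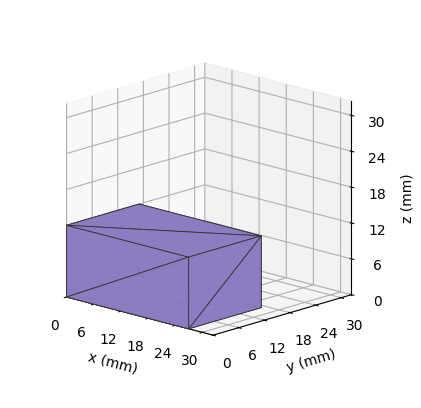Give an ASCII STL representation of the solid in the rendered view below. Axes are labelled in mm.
Reading the render: the shape is a rectangular box, roughly 27 × 17 mm footprint and 12 mm tall (dimensions read to the nearest mm from the axis ticks). For the STL, each face is triangulated and given an outward normal.

solid part
  facet normal 0.0000 0.0000 -1.0000
    outer loop
      vertex 27.0 17.0 0.0
      vertex 27.0 0.0 0.0
      vertex 0.0 0.0 0.0
    endloop
  endfacet
  facet normal 0.0000 0.0000 -1.0000
    outer loop
      vertex 0.0 17.0 0.0
      vertex 27.0 17.0 0.0
      vertex 0.0 0.0 0.0
    endloop
  endfacet
  facet normal 0.0000 0.0000 1.0000
    outer loop
      vertex 0.0 0.0 12.0
      vertex 27.0 0.0 12.0
      vertex 27.0 17.0 12.0
    endloop
  endfacet
  facet normal 0.0000 0.0000 1.0000
    outer loop
      vertex 0.0 0.0 12.0
      vertex 27.0 17.0 12.0
      vertex 0.0 17.0 12.0
    endloop
  endfacet
  facet normal 0.0000 -1.0000 0.0000
    outer loop
      vertex 0.0 0.0 0.0
      vertex 27.0 0.0 0.0
      vertex 27.0 0.0 12.0
    endloop
  endfacet
  facet normal 0.0000 -1.0000 0.0000
    outer loop
      vertex 0.0 0.0 0.0
      vertex 27.0 0.0 12.0
      vertex 0.0 0.0 12.0
    endloop
  endfacet
  facet normal 0.0000 1.0000 0.0000
    outer loop
      vertex 27.0 17.0 12.0
      vertex 27.0 17.0 0.0
      vertex 0.0 17.0 0.0
    endloop
  endfacet
  facet normal 0.0000 1.0000 0.0000
    outer loop
      vertex 0.0 17.0 12.0
      vertex 27.0 17.0 12.0
      vertex 0.0 17.0 0.0
    endloop
  endfacet
  facet normal -1.0000 0.0000 0.0000
    outer loop
      vertex 0.0 17.0 12.0
      vertex 0.0 17.0 0.0
      vertex 0.0 0.0 0.0
    endloop
  endfacet
  facet normal -1.0000 0.0000 0.0000
    outer loop
      vertex 0.0 0.0 12.0
      vertex 0.0 17.0 12.0
      vertex 0.0 0.0 0.0
    endloop
  endfacet
  facet normal 1.0000 0.0000 0.0000
    outer loop
      vertex 27.0 0.0 0.0
      vertex 27.0 17.0 0.0
      vertex 27.0 17.0 12.0
    endloop
  endfacet
  facet normal 1.0000 0.0000 0.0000
    outer loop
      vertex 27.0 0.0 0.0
      vertex 27.0 17.0 12.0
      vertex 27.0 0.0 12.0
    endloop
  endfacet
endsolid part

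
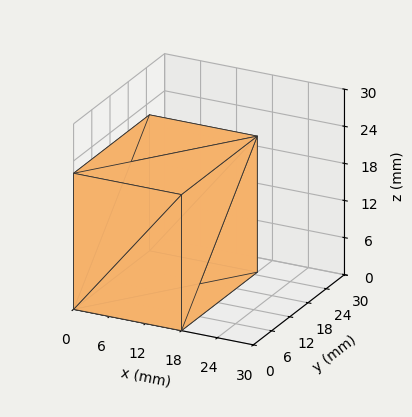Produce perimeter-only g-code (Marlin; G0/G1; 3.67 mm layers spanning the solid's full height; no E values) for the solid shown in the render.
Reading the render: the shape is a rectangular box, roughly 18 × 25 mm footprint and 22 mm tall (dimensions read to the nearest mm from the axis ticks). For the g-code, the solid's height is divided into equal slices at the stated Δz and each level perimeter traced with G1 moves after a G0 lift.

; perimeter-only toolpath
G21 ; units = mm
G90 ; absolute positioning
G28 ; home
; layer 1
G0 Z3.67
G0 X0.00 Y0.00
G1 X18.00 Y0.00
G1 X18.00 Y25.00
G1 X0.00 Y25.00
G1 X0.00 Y0.00
; layer 2
G0 Z7.33
G0 X0.00 Y0.00
G1 X18.00 Y0.00
G1 X18.00 Y25.00
G1 X0.00 Y25.00
G1 X0.00 Y0.00
; layer 3
G0 Z11.00
G0 X0.00 Y0.00
G1 X18.00 Y0.00
G1 X18.00 Y25.00
G1 X0.00 Y25.00
G1 X0.00 Y0.00
; layer 4
G0 Z14.67
G0 X0.00 Y0.00
G1 X18.00 Y0.00
G1 X18.00 Y25.00
G1 X0.00 Y25.00
G1 X0.00 Y0.00
; layer 5
G0 Z18.33
G0 X0.00 Y0.00
G1 X18.00 Y0.00
G1 X18.00 Y25.00
G1 X0.00 Y25.00
G1 X0.00 Y0.00
; layer 6
G0 Z22.00
G0 X0.00 Y0.00
G1 X18.00 Y0.00
G1 X18.00 Y25.00
G1 X0.00 Y25.00
G1 X0.00 Y0.00
M2 ; end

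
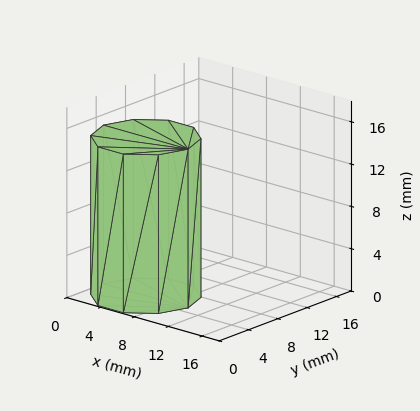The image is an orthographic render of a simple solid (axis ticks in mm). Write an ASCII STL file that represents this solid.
Reading the render: the shape is a regular 10-sided prism (a cylinder approximated with 10 flat sides), circumscribed radius ≈ 5 mm, height ≈ 15 mm (dimensions read to the nearest mm from the axis ticks). For the STL, each face is triangulated and given an outward normal.

solid part
  facet normal 0.0000 0.0000 -1.0000
    outer loop
      vertex 6.5 9.8 0.0
      vertex 9.0 7.9 0.0
      vertex 10.0 5.0 0.0
    endloop
  endfacet
  facet normal 0.0000 0.0000 -1.0000
    outer loop
      vertex 3.5 9.8 0.0
      vertex 6.5 9.8 0.0
      vertex 10.0 5.0 0.0
    endloop
  endfacet
  facet normal 0.0000 0.0000 -1.0000
    outer loop
      vertex 1.0 7.9 0.0
      vertex 3.5 9.8 0.0
      vertex 10.0 5.0 0.0
    endloop
  endfacet
  facet normal 0.0000 0.0000 -1.0000
    outer loop
      vertex 0.0 5.0 0.0
      vertex 1.0 7.9 0.0
      vertex 10.0 5.0 0.0
    endloop
  endfacet
  facet normal 0.0000 0.0000 -1.0000
    outer loop
      vertex 1.0 2.1 0.0
      vertex 0.0 5.0 0.0
      vertex 10.0 5.0 0.0
    endloop
  endfacet
  facet normal 0.0000 0.0000 -1.0000
    outer loop
      vertex 3.5 0.2 0.0
      vertex 1.0 2.1 0.0
      vertex 10.0 5.0 0.0
    endloop
  endfacet
  facet normal 0.0000 0.0000 -1.0000
    outer loop
      vertex 6.5 0.2 0.0
      vertex 3.5 0.2 0.0
      vertex 10.0 5.0 0.0
    endloop
  endfacet
  facet normal 0.0000 0.0000 -1.0000
    outer loop
      vertex 9.0 2.1 0.0
      vertex 6.5 0.2 0.0
      vertex 10.0 5.0 0.0
    endloop
  endfacet
  facet normal 0.0000 0.0000 1.0000
    outer loop
      vertex 10.0 5.0 15.0
      vertex 9.0 7.9 15.0
      vertex 6.5 9.8 15.0
    endloop
  endfacet
  facet normal 0.0000 0.0000 1.0000
    outer loop
      vertex 10.0 5.0 15.0
      vertex 6.5 9.8 15.0
      vertex 3.5 9.8 15.0
    endloop
  endfacet
  facet normal 0.0000 0.0000 1.0000
    outer loop
      vertex 10.0 5.0 15.0
      vertex 3.5 9.8 15.0
      vertex 1.0 7.9 15.0
    endloop
  endfacet
  facet normal 0.0000 0.0000 1.0000
    outer loop
      vertex 10.0 5.0 15.0
      vertex 1.0 7.9 15.0
      vertex 0.0 5.0 15.0
    endloop
  endfacet
  facet normal 0.0000 0.0000 1.0000
    outer loop
      vertex 10.0 5.0 15.0
      vertex 0.0 5.0 15.0
      vertex 1.0 2.1 15.0
    endloop
  endfacet
  facet normal 0.0000 0.0000 1.0000
    outer loop
      vertex 10.0 5.0 15.0
      vertex 1.0 2.1 15.0
      vertex 3.5 0.2 15.0
    endloop
  endfacet
  facet normal 0.0000 0.0000 1.0000
    outer loop
      vertex 10.0 5.0 15.0
      vertex 3.5 0.2 15.0
      vertex 6.5 0.2 15.0
    endloop
  endfacet
  facet normal 0.0000 0.0000 1.0000
    outer loop
      vertex 10.0 5.0 15.0
      vertex 6.5 0.2 15.0
      vertex 9.0 2.1 15.0
    endloop
  endfacet
  facet normal 0.9454 0.3260 0.0000
    outer loop
      vertex 10.0 5.0 0.0
      vertex 9.0 7.9 0.0
      vertex 9.0 7.9 15.0
    endloop
  endfacet
  facet normal 0.9454 0.3260 0.0000
    outer loop
      vertex 10.0 5.0 0.0
      vertex 9.0 7.9 15.0
      vertex 10.0 5.0 15.0
    endloop
  endfacet
  facet normal 0.6051 0.7962 0.0000
    outer loop
      vertex 9.0 7.9 0.0
      vertex 6.5 9.8 0.0
      vertex 6.5 9.8 15.0
    endloop
  endfacet
  facet normal 0.6051 0.7962 0.0000
    outer loop
      vertex 9.0 7.9 0.0
      vertex 6.5 9.8 15.0
      vertex 9.0 7.9 15.0
    endloop
  endfacet
  facet normal 0.0000 1.0000 0.0000
    outer loop
      vertex 6.5 9.8 0.0
      vertex 3.5 9.8 0.0
      vertex 3.5 9.8 15.0
    endloop
  endfacet
  facet normal 0.0000 1.0000 0.0000
    outer loop
      vertex 6.5 9.8 0.0
      vertex 3.5 9.8 15.0
      vertex 6.5 9.8 15.0
    endloop
  endfacet
  facet normal -0.6051 0.7962 0.0000
    outer loop
      vertex 3.5 9.8 0.0
      vertex 1.0 7.9 0.0
      vertex 1.0 7.9 15.0
    endloop
  endfacet
  facet normal -0.6051 0.7962 0.0000
    outer loop
      vertex 3.5 9.8 0.0
      vertex 1.0 7.9 15.0
      vertex 3.5 9.8 15.0
    endloop
  endfacet
  facet normal -0.9454 0.3260 0.0000
    outer loop
      vertex 1.0 7.9 0.0
      vertex 0.0 5.0 0.0
      vertex 0.0 5.0 15.0
    endloop
  endfacet
  facet normal -0.9454 0.3260 0.0000
    outer loop
      vertex 1.0 7.9 0.0
      vertex 0.0 5.0 15.0
      vertex 1.0 7.9 15.0
    endloop
  endfacet
  facet normal -0.9454 -0.3260 0.0000
    outer loop
      vertex 0.0 5.0 0.0
      vertex 1.0 2.1 0.0
      vertex 1.0 2.1 15.0
    endloop
  endfacet
  facet normal -0.9454 -0.3260 0.0000
    outer loop
      vertex 0.0 5.0 0.0
      vertex 1.0 2.1 15.0
      vertex 0.0 5.0 15.0
    endloop
  endfacet
  facet normal -0.6051 -0.7962 0.0000
    outer loop
      vertex 1.0 2.1 0.0
      vertex 3.5 0.2 0.0
      vertex 3.5 0.2 15.0
    endloop
  endfacet
  facet normal -0.6051 -0.7962 0.0000
    outer loop
      vertex 1.0 2.1 0.0
      vertex 3.5 0.2 15.0
      vertex 1.0 2.1 15.0
    endloop
  endfacet
  facet normal 0.0000 -1.0000 0.0000
    outer loop
      vertex 3.5 0.2 0.0
      vertex 6.5 0.2 0.0
      vertex 6.5 0.2 15.0
    endloop
  endfacet
  facet normal 0.0000 -1.0000 0.0000
    outer loop
      vertex 3.5 0.2 0.0
      vertex 6.5 0.2 15.0
      vertex 3.5 0.2 15.0
    endloop
  endfacet
  facet normal 0.6051 -0.7962 0.0000
    outer loop
      vertex 6.5 0.2 0.0
      vertex 9.0 2.1 0.0
      vertex 9.0 2.1 15.0
    endloop
  endfacet
  facet normal 0.6051 -0.7962 0.0000
    outer loop
      vertex 6.5 0.2 0.0
      vertex 9.0 2.1 15.0
      vertex 6.5 0.2 15.0
    endloop
  endfacet
  facet normal 0.9454 -0.3260 0.0000
    outer loop
      vertex 9.0 2.1 0.0
      vertex 10.0 5.0 0.0
      vertex 10.0 5.0 15.0
    endloop
  endfacet
  facet normal 0.9454 -0.3260 0.0000
    outer loop
      vertex 9.0 2.1 0.0
      vertex 10.0 5.0 15.0
      vertex 9.0 2.1 15.0
    endloop
  endfacet
endsolid part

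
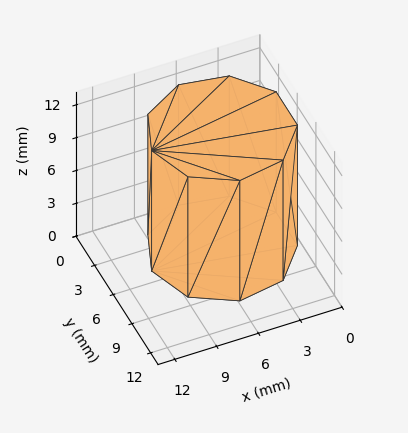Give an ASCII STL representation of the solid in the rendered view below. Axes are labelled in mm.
Reading the render: the shape is a regular 9-sided prism (a cylinder approximated with 9 flat sides), circumscribed radius ≈ 5 mm, height ≈ 11 mm (dimensions read to the nearest mm from the axis ticks). For the STL, each face is triangulated and given an outward normal.

solid part
  facet normal 0.0000 0.0000 -1.0000
    outer loop
      vertex 5.868 9.924 0.000
      vertex 8.830 8.214 0.000
      vertex 10.000 5.000 0.000
    endloop
  endfacet
  facet normal 0.0000 0.0000 -1.0000
    outer loop
      vertex 2.500 9.330 0.000
      vertex 5.868 9.924 0.000
      vertex 10.000 5.000 0.000
    endloop
  endfacet
  facet normal 0.0000 0.0000 -1.0000
    outer loop
      vertex 0.302 6.710 0.000
      vertex 2.500 9.330 0.000
      vertex 10.000 5.000 0.000
    endloop
  endfacet
  facet normal 0.0000 0.0000 -1.0000
    outer loop
      vertex 0.302 3.290 0.000
      vertex 0.302 6.710 0.000
      vertex 10.000 5.000 0.000
    endloop
  endfacet
  facet normal 0.0000 0.0000 -1.0000
    outer loop
      vertex 2.500 0.670 0.000
      vertex 0.302 3.290 0.000
      vertex 10.000 5.000 0.000
    endloop
  endfacet
  facet normal 0.0000 0.0000 -1.0000
    outer loop
      vertex 5.868 0.076 0.000
      vertex 2.500 0.670 0.000
      vertex 10.000 5.000 0.000
    endloop
  endfacet
  facet normal 0.0000 0.0000 -1.0000
    outer loop
      vertex 8.830 1.786 0.000
      vertex 5.868 0.076 0.000
      vertex 10.000 5.000 0.000
    endloop
  endfacet
  facet normal 0.0000 0.0000 1.0000
    outer loop
      vertex 10.000 5.000 11.000
      vertex 8.830 8.214 11.000
      vertex 5.868 9.924 11.000
    endloop
  endfacet
  facet normal 0.0000 0.0000 1.0000
    outer loop
      vertex 10.000 5.000 11.000
      vertex 5.868 9.924 11.000
      vertex 2.500 9.330 11.000
    endloop
  endfacet
  facet normal 0.0000 0.0000 1.0000
    outer loop
      vertex 10.000 5.000 11.000
      vertex 2.500 9.330 11.000
      vertex 0.302 6.710 11.000
    endloop
  endfacet
  facet normal 0.0000 0.0000 1.0000
    outer loop
      vertex 10.000 5.000 11.000
      vertex 0.302 6.710 11.000
      vertex 0.302 3.290 11.000
    endloop
  endfacet
  facet normal 0.0000 0.0000 1.0000
    outer loop
      vertex 10.000 5.000 11.000
      vertex 0.302 3.290 11.000
      vertex 2.500 0.670 11.000
    endloop
  endfacet
  facet normal 0.0000 0.0000 1.0000
    outer loop
      vertex 10.000 5.000 11.000
      vertex 2.500 0.670 11.000
      vertex 5.868 0.076 11.000
    endloop
  endfacet
  facet normal 0.0000 0.0000 1.0000
    outer loop
      vertex 10.000 5.000 11.000
      vertex 5.868 0.076 11.000
      vertex 8.830 1.786 11.000
    endloop
  endfacet
  facet normal 0.9397 0.3421 0.0000
    outer loop
      vertex 10.000 5.000 0.000
      vertex 8.830 8.214 0.000
      vertex 8.830 8.214 11.000
    endloop
  endfacet
  facet normal 0.9397 0.3421 0.0000
    outer loop
      vertex 10.000 5.000 0.000
      vertex 8.830 8.214 11.000
      vertex 10.000 5.000 11.000
    endloop
  endfacet
  facet normal 0.5000 0.8660 0.0000
    outer loop
      vertex 8.830 8.214 0.000
      vertex 5.868 9.924 0.000
      vertex 5.868 9.924 11.000
    endloop
  endfacet
  facet normal 0.5000 0.8660 0.0000
    outer loop
      vertex 8.830 8.214 0.000
      vertex 5.868 9.924 11.000
      vertex 8.830 8.214 11.000
    endloop
  endfacet
  facet normal -0.1737 0.9848 0.0000
    outer loop
      vertex 5.868 9.924 0.000
      vertex 2.500 9.330 0.000
      vertex 2.500 9.330 11.000
    endloop
  endfacet
  facet normal -0.1737 0.9848 0.0000
    outer loop
      vertex 5.868 9.924 0.000
      vertex 2.500 9.330 11.000
      vertex 5.868 9.924 11.000
    endloop
  endfacet
  facet normal -0.7661 0.6427 0.0000
    outer loop
      vertex 2.500 9.330 0.000
      vertex 0.302 6.710 0.000
      vertex 0.302 6.710 11.000
    endloop
  endfacet
  facet normal -0.7661 0.6427 0.0000
    outer loop
      vertex 2.500 9.330 0.000
      vertex 0.302 6.710 11.000
      vertex 2.500 9.330 11.000
    endloop
  endfacet
  facet normal -1.0000 0.0000 0.0000
    outer loop
      vertex 0.302 6.710 0.000
      vertex 0.302 3.290 0.000
      vertex 0.302 3.290 11.000
    endloop
  endfacet
  facet normal -1.0000 0.0000 0.0000
    outer loop
      vertex 0.302 6.710 0.000
      vertex 0.302 3.290 11.000
      vertex 0.302 6.710 11.000
    endloop
  endfacet
  facet normal -0.7661 -0.6427 0.0000
    outer loop
      vertex 0.302 3.290 0.000
      vertex 2.500 0.670 0.000
      vertex 2.500 0.670 11.000
    endloop
  endfacet
  facet normal -0.7661 -0.6427 0.0000
    outer loop
      vertex 0.302 3.290 0.000
      vertex 2.500 0.670 11.000
      vertex 0.302 3.290 11.000
    endloop
  endfacet
  facet normal -0.1737 -0.9848 0.0000
    outer loop
      vertex 2.500 0.670 0.000
      vertex 5.868 0.076 0.000
      vertex 5.868 0.076 11.000
    endloop
  endfacet
  facet normal -0.1737 -0.9848 0.0000
    outer loop
      vertex 2.500 0.670 0.000
      vertex 5.868 0.076 11.000
      vertex 2.500 0.670 11.000
    endloop
  endfacet
  facet normal 0.5000 -0.8660 0.0000
    outer loop
      vertex 5.868 0.076 0.000
      vertex 8.830 1.786 0.000
      vertex 8.830 1.786 11.000
    endloop
  endfacet
  facet normal 0.5000 -0.8660 0.0000
    outer loop
      vertex 5.868 0.076 0.000
      vertex 8.830 1.786 11.000
      vertex 5.868 0.076 11.000
    endloop
  endfacet
  facet normal 0.9397 -0.3421 0.0000
    outer loop
      vertex 8.830 1.786 0.000
      vertex 10.000 5.000 0.000
      vertex 10.000 5.000 11.000
    endloop
  endfacet
  facet normal 0.9397 -0.3421 0.0000
    outer loop
      vertex 8.830 1.786 0.000
      vertex 10.000 5.000 11.000
      vertex 8.830 1.786 11.000
    endloop
  endfacet
endsolid part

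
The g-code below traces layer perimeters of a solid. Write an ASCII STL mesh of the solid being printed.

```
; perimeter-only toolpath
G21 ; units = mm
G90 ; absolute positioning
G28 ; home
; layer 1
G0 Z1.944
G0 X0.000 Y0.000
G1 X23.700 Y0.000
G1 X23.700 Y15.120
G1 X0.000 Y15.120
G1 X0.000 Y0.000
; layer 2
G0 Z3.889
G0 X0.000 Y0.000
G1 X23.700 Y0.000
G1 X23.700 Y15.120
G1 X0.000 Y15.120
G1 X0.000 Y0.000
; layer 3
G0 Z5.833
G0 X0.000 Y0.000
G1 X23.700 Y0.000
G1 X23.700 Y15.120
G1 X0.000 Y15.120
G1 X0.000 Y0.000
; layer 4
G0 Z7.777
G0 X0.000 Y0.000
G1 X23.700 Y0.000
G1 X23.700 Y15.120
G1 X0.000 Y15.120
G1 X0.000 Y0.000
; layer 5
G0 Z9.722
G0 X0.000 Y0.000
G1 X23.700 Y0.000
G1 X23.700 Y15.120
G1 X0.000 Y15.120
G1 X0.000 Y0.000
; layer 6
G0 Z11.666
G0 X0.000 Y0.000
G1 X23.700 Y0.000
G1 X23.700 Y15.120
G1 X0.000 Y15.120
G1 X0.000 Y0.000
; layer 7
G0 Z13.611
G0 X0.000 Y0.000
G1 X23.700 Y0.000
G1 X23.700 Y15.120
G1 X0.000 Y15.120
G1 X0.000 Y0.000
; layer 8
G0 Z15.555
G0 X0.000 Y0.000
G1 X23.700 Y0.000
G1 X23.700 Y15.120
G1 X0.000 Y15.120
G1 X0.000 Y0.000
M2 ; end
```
solid part
  facet normal 0.0000 0.0000 -1.0000
    outer loop
      vertex 23.700 15.120 0.000
      vertex 23.700 0.000 0.000
      vertex 0.000 0.000 0.000
    endloop
  endfacet
  facet normal 0.0000 0.0000 -1.0000
    outer loop
      vertex 0.000 15.120 0.000
      vertex 23.700 15.120 0.000
      vertex 0.000 0.000 0.000
    endloop
  endfacet
  facet normal 0.0000 0.0000 1.0000
    outer loop
      vertex 0.000 0.000 15.555
      vertex 23.700 0.000 15.555
      vertex 23.700 15.120 15.555
    endloop
  endfacet
  facet normal 0.0000 0.0000 1.0000
    outer loop
      vertex 0.000 0.000 15.555
      vertex 23.700 15.120 15.555
      vertex 0.000 15.120 15.555
    endloop
  endfacet
  facet normal 0.0000 -1.0000 0.0000
    outer loop
      vertex 0.000 0.000 0.000
      vertex 23.700 0.000 0.000
      vertex 23.700 0.000 15.555
    endloop
  endfacet
  facet normal 0.0000 -1.0000 0.0000
    outer loop
      vertex 0.000 0.000 0.000
      vertex 23.700 0.000 15.555
      vertex 0.000 0.000 15.555
    endloop
  endfacet
  facet normal 0.0000 1.0000 0.0000
    outer loop
      vertex 23.700 15.120 15.555
      vertex 23.700 15.120 0.000
      vertex 0.000 15.120 0.000
    endloop
  endfacet
  facet normal 0.0000 1.0000 0.0000
    outer loop
      vertex 0.000 15.120 15.555
      vertex 23.700 15.120 15.555
      vertex 0.000 15.120 0.000
    endloop
  endfacet
  facet normal -1.0000 0.0000 0.0000
    outer loop
      vertex 0.000 15.120 15.555
      vertex 0.000 15.120 0.000
      vertex 0.000 0.000 0.000
    endloop
  endfacet
  facet normal -1.0000 0.0000 0.0000
    outer loop
      vertex 0.000 0.000 15.555
      vertex 0.000 15.120 15.555
      vertex 0.000 0.000 0.000
    endloop
  endfacet
  facet normal 1.0000 0.0000 0.0000
    outer loop
      vertex 23.700 0.000 0.000
      vertex 23.700 15.120 0.000
      vertex 23.700 15.120 15.555
    endloop
  endfacet
  facet normal 1.0000 0.0000 0.0000
    outer loop
      vertex 23.700 0.000 0.000
      vertex 23.700 15.120 15.555
      vertex 23.700 0.000 15.555
    endloop
  endfacet
endsolid part

The G0 Z moves step by Δz≈1.944 mm. Every layer's G1 loop is the same polygon, so the solid is a straight extrusion of it from z=0 to z≈15.6. Closing with flat bottom and top caps and triangulating gives 12 facets — a rectangular box, roughly 23.7 × 15.1 mm footprint and 15.6 mm tall.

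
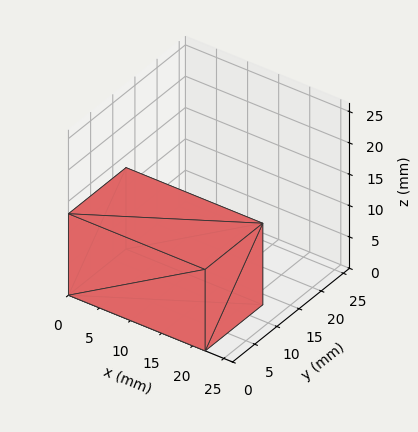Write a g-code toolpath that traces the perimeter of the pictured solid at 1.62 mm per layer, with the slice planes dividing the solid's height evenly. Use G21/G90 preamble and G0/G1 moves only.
Reading the render: the shape is a rectangular box, roughly 22 × 13 mm footprint and 13 mm tall (dimensions read to the nearest mm from the axis ticks). For the g-code, the solid's height is divided into equal slices at the stated Δz and each level perimeter traced with G1 moves after a G0 lift.

; perimeter-only toolpath
G21 ; units = mm
G90 ; absolute positioning
G28 ; home
; layer 1
G0 Z1.62
G0 X0.00 Y0.00
G1 X22.00 Y0.00
G1 X22.00 Y13.00
G1 X0.00 Y13.00
G1 X0.00 Y0.00
; layer 2
G0 Z3.25
G0 X0.00 Y0.00
G1 X22.00 Y0.00
G1 X22.00 Y13.00
G1 X0.00 Y13.00
G1 X0.00 Y0.00
; layer 3
G0 Z4.88
G0 X0.00 Y0.00
G1 X22.00 Y0.00
G1 X22.00 Y13.00
G1 X0.00 Y13.00
G1 X0.00 Y0.00
; layer 4
G0 Z6.50
G0 X0.00 Y0.00
G1 X22.00 Y0.00
G1 X22.00 Y13.00
G1 X0.00 Y13.00
G1 X0.00 Y0.00
; layer 5
G0 Z8.12
G0 X0.00 Y0.00
G1 X22.00 Y0.00
G1 X22.00 Y13.00
G1 X0.00 Y13.00
G1 X0.00 Y0.00
; layer 6
G0 Z9.75
G0 X0.00 Y0.00
G1 X22.00 Y0.00
G1 X22.00 Y13.00
G1 X0.00 Y13.00
G1 X0.00 Y0.00
; layer 7
G0 Z11.38
G0 X0.00 Y0.00
G1 X22.00 Y0.00
G1 X22.00 Y13.00
G1 X0.00 Y13.00
G1 X0.00 Y0.00
; layer 8
G0 Z13.00
G0 X0.00 Y0.00
G1 X22.00 Y0.00
G1 X22.00 Y13.00
G1 X0.00 Y13.00
G1 X0.00 Y0.00
M2 ; end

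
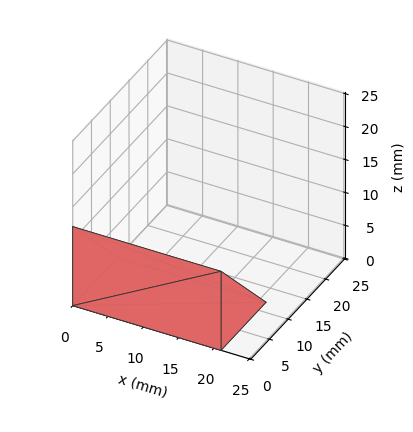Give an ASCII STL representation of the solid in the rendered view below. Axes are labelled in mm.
Reading the render: the shape is a wedge (ramp): 21 × 12 mm base, rising to 12 mm along the y=0 edge and sloping linearly to z=0 at y=12 (dimensions read to the nearest mm from the axis ticks). For the STL, each face is triangulated and given an outward normal.

solid part
  facet normal 0.0000 0.0000 -1.0000
    outer loop
      vertex 21.0 12.0 0.0
      vertex 21.0 0.0 0.0
      vertex 0.0 0.0 0.0
    endloop
  endfacet
  facet normal 0.0000 0.0000 -1.0000
    outer loop
      vertex 0.0 12.0 0.0
      vertex 21.0 12.0 0.0
      vertex 0.0 0.0 0.0
    endloop
  endfacet
  facet normal 0.0000 -1.0000 0.0000
    outer loop
      vertex 0.0 0.0 0.0
      vertex 21.0 0.0 0.0
      vertex 21.0 0.0 12.0
    endloop
  endfacet
  facet normal 0.0000 -1.0000 0.0000
    outer loop
      vertex 0.0 0.0 0.0
      vertex 21.0 0.0 12.0
      vertex 0.0 0.0 12.0
    endloop
  endfacet
  facet normal 0.0000 0.7071 0.7071
    outer loop
      vertex 0.0 0.0 12.0
      vertex 21.0 0.0 12.0
      vertex 21.0 12.0 0.0
    endloop
  endfacet
  facet normal 0.0000 0.7071 0.7071
    outer loop
      vertex 0.0 0.0 12.0
      vertex 21.0 12.0 0.0
      vertex 0.0 12.0 0.0
    endloop
  endfacet
  facet normal -1.0000 0.0000 0.0000
    outer loop
      vertex 0.0 0.0 12.0
      vertex 0.0 12.0 0.0
      vertex 0.0 0.0 0.0
    endloop
  endfacet
  facet normal 1.0000 0.0000 0.0000
    outer loop
      vertex 21.0 0.0 0.0
      vertex 21.0 12.0 0.0
      vertex 21.0 0.0 12.0
    endloop
  endfacet
endsolid part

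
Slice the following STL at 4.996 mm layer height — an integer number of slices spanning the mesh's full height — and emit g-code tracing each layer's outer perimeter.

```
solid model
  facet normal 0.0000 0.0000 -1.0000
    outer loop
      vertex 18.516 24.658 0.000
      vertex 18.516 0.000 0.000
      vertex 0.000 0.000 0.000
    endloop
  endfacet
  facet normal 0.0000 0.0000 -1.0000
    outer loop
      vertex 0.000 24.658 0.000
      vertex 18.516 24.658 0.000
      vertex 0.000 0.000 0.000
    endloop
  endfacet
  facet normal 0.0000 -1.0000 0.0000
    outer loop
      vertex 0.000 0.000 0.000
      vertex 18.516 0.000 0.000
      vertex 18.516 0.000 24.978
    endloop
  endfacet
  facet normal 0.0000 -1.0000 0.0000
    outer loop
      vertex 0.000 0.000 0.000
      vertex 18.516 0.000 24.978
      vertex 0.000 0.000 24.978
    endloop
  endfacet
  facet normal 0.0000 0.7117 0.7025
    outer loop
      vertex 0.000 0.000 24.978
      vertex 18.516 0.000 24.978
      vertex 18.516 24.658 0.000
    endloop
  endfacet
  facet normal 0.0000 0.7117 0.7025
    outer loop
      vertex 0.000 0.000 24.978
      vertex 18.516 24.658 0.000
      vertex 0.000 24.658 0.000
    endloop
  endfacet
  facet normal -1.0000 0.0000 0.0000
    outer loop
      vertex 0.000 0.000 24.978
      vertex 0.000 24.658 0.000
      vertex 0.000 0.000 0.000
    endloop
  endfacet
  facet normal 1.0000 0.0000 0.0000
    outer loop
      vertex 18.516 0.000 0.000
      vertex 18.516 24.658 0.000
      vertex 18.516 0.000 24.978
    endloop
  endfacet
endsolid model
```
; perimeter-only toolpath
G21 ; units = mm
G90 ; absolute positioning
G28 ; home
; layer 1
G0 Z4.996
G0 X0.000 Y0.000
G1 X18.516 Y0.000
G1 X18.516 Y19.726
G1 X0.000 Y19.726
G1 X0.000 Y0.000
; layer 2
G0 Z9.991
G0 X0.000 Y0.000
G1 X18.516 Y0.000
G1 X18.516 Y14.795
G1 X0.000 Y14.795
G1 X0.000 Y0.000
; layer 3
G0 Z14.987
G0 X0.000 Y0.000
G1 X18.516 Y0.000
G1 X18.516 Y9.863
G1 X0.000 Y9.863
G1 X0.000 Y0.000
; layer 4
G0 Z19.982
G0 X0.000 Y0.000
G1 X18.516 Y0.000
G1 X18.516 Y4.932
G1 X0.000 Y4.932
G1 X0.000 Y0.000
M2 ; end

The solid is a wedge (ramp): 18.5 × 24.7 mm base, rising to 25 mm along the y=0 edge and sloping linearly to z=0 at y=24.7. Slicing at Δz = 4.996 mm — 5 equal slices spanning the solid's height, so layer i sits at z = i·h/5 — gives 4 non-empty perimeters. Each is a 4-segment closed polygon; G0 lifts to the layer z and rapids to the start vertex, then G1 traces the edges. The cross-section shrinks linearly with z (the slice at the apex is degenerate and omitted).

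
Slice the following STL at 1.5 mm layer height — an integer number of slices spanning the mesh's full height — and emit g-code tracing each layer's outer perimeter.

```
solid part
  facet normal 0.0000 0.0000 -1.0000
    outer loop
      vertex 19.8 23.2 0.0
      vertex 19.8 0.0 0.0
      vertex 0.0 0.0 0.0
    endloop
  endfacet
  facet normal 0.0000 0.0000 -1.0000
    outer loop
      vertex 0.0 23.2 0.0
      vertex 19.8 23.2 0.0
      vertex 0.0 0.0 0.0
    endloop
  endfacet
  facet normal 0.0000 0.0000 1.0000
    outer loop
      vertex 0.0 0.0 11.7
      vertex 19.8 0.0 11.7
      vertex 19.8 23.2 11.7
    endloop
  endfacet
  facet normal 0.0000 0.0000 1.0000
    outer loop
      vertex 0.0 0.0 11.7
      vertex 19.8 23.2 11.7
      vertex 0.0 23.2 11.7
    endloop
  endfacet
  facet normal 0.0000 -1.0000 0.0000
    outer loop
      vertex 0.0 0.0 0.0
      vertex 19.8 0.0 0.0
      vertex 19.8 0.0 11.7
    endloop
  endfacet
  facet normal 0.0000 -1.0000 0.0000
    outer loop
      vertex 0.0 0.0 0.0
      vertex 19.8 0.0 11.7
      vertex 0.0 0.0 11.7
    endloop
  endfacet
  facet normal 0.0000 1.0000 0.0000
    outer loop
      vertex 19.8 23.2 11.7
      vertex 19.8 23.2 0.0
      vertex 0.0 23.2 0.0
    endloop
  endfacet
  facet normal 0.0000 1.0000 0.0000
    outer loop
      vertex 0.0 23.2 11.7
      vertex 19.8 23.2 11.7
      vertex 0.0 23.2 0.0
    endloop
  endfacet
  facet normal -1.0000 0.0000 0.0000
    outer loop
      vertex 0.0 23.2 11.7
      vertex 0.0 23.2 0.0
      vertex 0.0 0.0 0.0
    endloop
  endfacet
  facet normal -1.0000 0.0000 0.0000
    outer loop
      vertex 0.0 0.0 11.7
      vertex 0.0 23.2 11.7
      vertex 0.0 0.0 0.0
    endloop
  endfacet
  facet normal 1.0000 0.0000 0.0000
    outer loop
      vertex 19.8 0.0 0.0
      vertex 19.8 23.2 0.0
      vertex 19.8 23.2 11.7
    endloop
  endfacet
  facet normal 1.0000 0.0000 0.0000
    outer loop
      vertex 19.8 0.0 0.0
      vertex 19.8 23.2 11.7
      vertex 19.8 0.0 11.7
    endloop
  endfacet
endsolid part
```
; perimeter-only toolpath
G21 ; units = mm
G90 ; absolute positioning
G28 ; home
; layer 1
G0 Z1.5
G0 X0.0 Y0.0
G1 X19.8 Y0.0
G1 X19.8 Y23.2
G1 X0.0 Y23.2
G1 X0.0 Y0.0
; layer 2
G0 Z2.9
G0 X0.0 Y0.0
G1 X19.8 Y0.0
G1 X19.8 Y23.2
G1 X0.0 Y23.2
G1 X0.0 Y0.0
; layer 3
G0 Z4.4
G0 X0.0 Y0.0
G1 X19.8 Y0.0
G1 X19.8 Y23.2
G1 X0.0 Y23.2
G1 X0.0 Y0.0
; layer 4
G0 Z5.8
G0 X0.0 Y0.0
G1 X19.8 Y0.0
G1 X19.8 Y23.2
G1 X0.0 Y23.2
G1 X0.0 Y0.0
; layer 5
G0 Z7.3
G0 X0.0 Y0.0
G1 X19.8 Y0.0
G1 X19.8 Y23.2
G1 X0.0 Y23.2
G1 X0.0 Y0.0
; layer 6
G0 Z8.8
G0 X0.0 Y0.0
G1 X19.8 Y0.0
G1 X19.8 Y23.2
G1 X0.0 Y23.2
G1 X0.0 Y0.0
; layer 7
G0 Z10.2
G0 X0.0 Y0.0
G1 X19.8 Y0.0
G1 X19.8 Y23.2
G1 X0.0 Y23.2
G1 X0.0 Y0.0
; layer 8
G0 Z11.7
G0 X0.0 Y0.0
G1 X19.8 Y0.0
G1 X19.8 Y23.2
G1 X0.0 Y23.2
G1 X0.0 Y0.0
M2 ; end

The solid is a rectangular box, roughly 19.8 × 23.2 mm footprint and 11.7 mm tall. Slicing at Δz = 1.5 mm — 8 equal slices spanning the solid's height, so layer i sits at z = i·h/8 — gives 8 non-empty perimeters. Each is a 4-segment closed polygon; G0 lifts to the layer z and rapids to the start vertex, then G1 traces the edges.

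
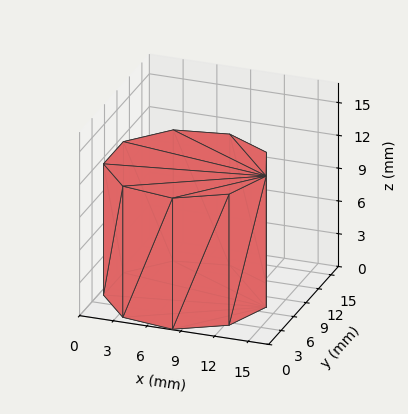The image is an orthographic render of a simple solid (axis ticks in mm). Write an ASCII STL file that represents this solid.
Reading the render: the shape is a regular 9-sided prism (a cylinder approximated with 9 flat sides), circumscribed radius ≈ 7 mm, height ≈ 12 mm (dimensions read to the nearest mm from the axis ticks). For the STL, each face is triangulated and given an outward normal.

solid part
  facet normal 0.0000 0.0000 -1.0000
    outer loop
      vertex 8.216 13.894 0.000
      vertex 12.362 11.500 0.000
      vertex 14.000 7.000 0.000
    endloop
  endfacet
  facet normal 0.0000 0.0000 -1.0000
    outer loop
      vertex 3.500 13.062 0.000
      vertex 8.216 13.894 0.000
      vertex 14.000 7.000 0.000
    endloop
  endfacet
  facet normal 0.0000 0.0000 -1.0000
    outer loop
      vertex 0.422 9.394 0.000
      vertex 3.500 13.062 0.000
      vertex 14.000 7.000 0.000
    endloop
  endfacet
  facet normal 0.0000 0.0000 -1.0000
    outer loop
      vertex 0.422 4.606 0.000
      vertex 0.422 9.394 0.000
      vertex 14.000 7.000 0.000
    endloop
  endfacet
  facet normal 0.0000 0.0000 -1.0000
    outer loop
      vertex 3.500 0.938 0.000
      vertex 0.422 4.606 0.000
      vertex 14.000 7.000 0.000
    endloop
  endfacet
  facet normal 0.0000 0.0000 -1.0000
    outer loop
      vertex 8.216 0.106 0.000
      vertex 3.500 0.938 0.000
      vertex 14.000 7.000 0.000
    endloop
  endfacet
  facet normal 0.0000 0.0000 -1.0000
    outer loop
      vertex 12.362 2.500 0.000
      vertex 8.216 0.106 0.000
      vertex 14.000 7.000 0.000
    endloop
  endfacet
  facet normal 0.0000 0.0000 1.0000
    outer loop
      vertex 14.000 7.000 12.000
      vertex 12.362 11.500 12.000
      vertex 8.216 13.894 12.000
    endloop
  endfacet
  facet normal 0.0000 0.0000 1.0000
    outer loop
      vertex 14.000 7.000 12.000
      vertex 8.216 13.894 12.000
      vertex 3.500 13.062 12.000
    endloop
  endfacet
  facet normal 0.0000 0.0000 1.0000
    outer loop
      vertex 14.000 7.000 12.000
      vertex 3.500 13.062 12.000
      vertex 0.422 9.394 12.000
    endloop
  endfacet
  facet normal 0.0000 0.0000 1.0000
    outer loop
      vertex 14.000 7.000 12.000
      vertex 0.422 9.394 12.000
      vertex 0.422 4.606 12.000
    endloop
  endfacet
  facet normal 0.0000 0.0000 1.0000
    outer loop
      vertex 14.000 7.000 12.000
      vertex 0.422 4.606 12.000
      vertex 3.500 0.938 12.000
    endloop
  endfacet
  facet normal 0.0000 0.0000 1.0000
    outer loop
      vertex 14.000 7.000 12.000
      vertex 3.500 0.938 12.000
      vertex 8.216 0.106 12.000
    endloop
  endfacet
  facet normal 0.0000 0.0000 1.0000
    outer loop
      vertex 14.000 7.000 12.000
      vertex 8.216 0.106 12.000
      vertex 12.362 2.500 12.000
    endloop
  endfacet
  facet normal 0.9397 0.3420 0.0000
    outer loop
      vertex 14.000 7.000 0.000
      vertex 12.362 11.500 0.000
      vertex 12.362 11.500 12.000
    endloop
  endfacet
  facet normal 0.9397 0.3420 0.0000
    outer loop
      vertex 14.000 7.000 0.000
      vertex 12.362 11.500 12.000
      vertex 14.000 7.000 12.000
    endloop
  endfacet
  facet normal 0.5000 0.8660 0.0000
    outer loop
      vertex 12.362 11.500 0.000
      vertex 8.216 13.894 0.000
      vertex 8.216 13.894 12.000
    endloop
  endfacet
  facet normal 0.5000 0.8660 0.0000
    outer loop
      vertex 12.362 11.500 0.000
      vertex 8.216 13.894 12.000
      vertex 12.362 11.500 12.000
    endloop
  endfacet
  facet normal -0.1737 0.9848 0.0000
    outer loop
      vertex 8.216 13.894 0.000
      vertex 3.500 13.062 0.000
      vertex 3.500 13.062 12.000
    endloop
  endfacet
  facet normal -0.1737 0.9848 0.0000
    outer loop
      vertex 8.216 13.894 0.000
      vertex 3.500 13.062 12.000
      vertex 8.216 13.894 12.000
    endloop
  endfacet
  facet normal -0.7660 0.6428 0.0000
    outer loop
      vertex 3.500 13.062 0.000
      vertex 0.422 9.394 0.000
      vertex 0.422 9.394 12.000
    endloop
  endfacet
  facet normal -0.7660 0.6428 0.0000
    outer loop
      vertex 3.500 13.062 0.000
      vertex 0.422 9.394 12.000
      vertex 3.500 13.062 12.000
    endloop
  endfacet
  facet normal -1.0000 0.0000 0.0000
    outer loop
      vertex 0.422 9.394 0.000
      vertex 0.422 4.606 0.000
      vertex 0.422 4.606 12.000
    endloop
  endfacet
  facet normal -1.0000 0.0000 0.0000
    outer loop
      vertex 0.422 9.394 0.000
      vertex 0.422 4.606 12.000
      vertex 0.422 9.394 12.000
    endloop
  endfacet
  facet normal -0.7660 -0.6428 0.0000
    outer loop
      vertex 0.422 4.606 0.000
      vertex 3.500 0.938 0.000
      vertex 3.500 0.938 12.000
    endloop
  endfacet
  facet normal -0.7660 -0.6428 0.0000
    outer loop
      vertex 0.422 4.606 0.000
      vertex 3.500 0.938 12.000
      vertex 0.422 4.606 12.000
    endloop
  endfacet
  facet normal -0.1737 -0.9848 0.0000
    outer loop
      vertex 3.500 0.938 0.000
      vertex 8.216 0.106 0.000
      vertex 8.216 0.106 12.000
    endloop
  endfacet
  facet normal -0.1737 -0.9848 0.0000
    outer loop
      vertex 3.500 0.938 0.000
      vertex 8.216 0.106 12.000
      vertex 3.500 0.938 12.000
    endloop
  endfacet
  facet normal 0.5000 -0.8660 0.0000
    outer loop
      vertex 8.216 0.106 0.000
      vertex 12.362 2.500 0.000
      vertex 12.362 2.500 12.000
    endloop
  endfacet
  facet normal 0.5000 -0.8660 0.0000
    outer loop
      vertex 8.216 0.106 0.000
      vertex 12.362 2.500 12.000
      vertex 8.216 0.106 12.000
    endloop
  endfacet
  facet normal 0.9397 -0.3420 0.0000
    outer loop
      vertex 12.362 2.500 0.000
      vertex 14.000 7.000 0.000
      vertex 14.000 7.000 12.000
    endloop
  endfacet
  facet normal 0.9397 -0.3420 0.0000
    outer loop
      vertex 12.362 2.500 0.000
      vertex 14.000 7.000 12.000
      vertex 12.362 2.500 12.000
    endloop
  endfacet
endsolid part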